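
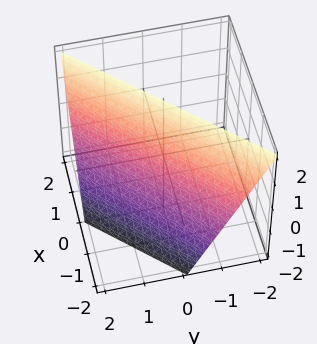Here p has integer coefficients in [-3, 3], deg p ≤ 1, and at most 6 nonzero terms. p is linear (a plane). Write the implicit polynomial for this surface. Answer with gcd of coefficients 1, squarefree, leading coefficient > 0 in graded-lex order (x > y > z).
1. deg p = 1. The surface is flat (a plane).
2. From the axis intercepts and sections: it crosses the x-axis at the gridline x = -1; it crosses the y-axis at the gridline y = 1; one z-axis crossing is at z = 2.
3. Solving for integer coefficients yields p as stated.

2*x - 2*y - z + 2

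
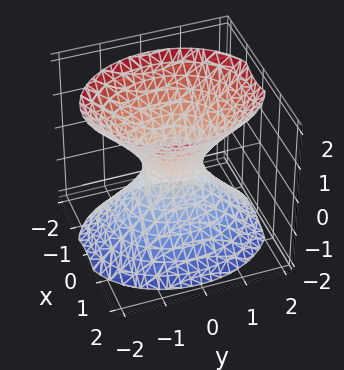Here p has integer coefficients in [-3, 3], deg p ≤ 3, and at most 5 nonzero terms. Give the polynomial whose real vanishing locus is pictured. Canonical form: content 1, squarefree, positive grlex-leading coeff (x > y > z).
(a) deg p = 2. An hourglass — one-sheet hyperboloid; a quadric.
(b) Symmetries: it's symmetric under y → −y, forcing even powers of y; it's symmetric under z → −z, forcing even powers of z; the x ↦ −x reflection is a symmetry, so x appears only in even powers.
(c) From the axis intercepts and sections: it misses every integer gridline on the z-axis.
(d) The integer polynomial consistent with all of this is the stated p.

3*x^2 + 2*y^2 - 2*z^2 - 1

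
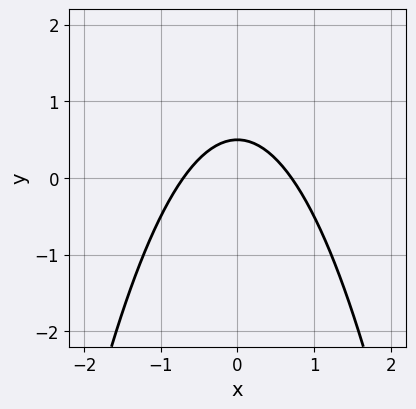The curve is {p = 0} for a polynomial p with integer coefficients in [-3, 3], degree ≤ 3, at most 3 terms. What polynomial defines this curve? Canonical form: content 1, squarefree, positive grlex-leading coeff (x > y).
2*x^2 + 2*y - 1

Degree: no degree-1 curve has this shape, so deg p = 2.
Symmetries: it's symmetric under x → −x, forcing even powers of x.
Together with the visible shape, these determine p as stated.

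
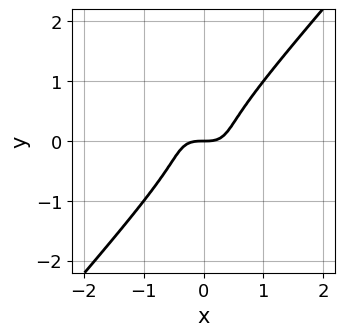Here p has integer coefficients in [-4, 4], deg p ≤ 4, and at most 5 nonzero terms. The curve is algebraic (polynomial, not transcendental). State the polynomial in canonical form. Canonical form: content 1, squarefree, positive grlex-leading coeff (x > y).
2*x^3 + 2*x^2*y - x*y^2 - 2*y^3 - y

First, the degree is 3 — no degree-2 curve has this shape.
Next, observable constraints: it crosses the y-axis at the gridline y = 0; it meets the x-axis at x = 0 (among the integer gridlines).
Finally, fitting integer coefficients to these (and the overall shape) gives p.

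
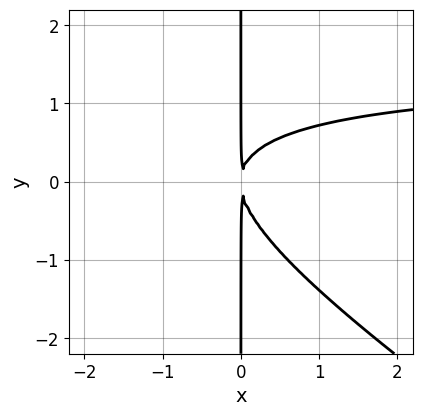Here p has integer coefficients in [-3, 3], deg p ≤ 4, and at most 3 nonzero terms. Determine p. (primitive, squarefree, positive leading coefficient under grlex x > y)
Degree: a generic line meets the curve in up to 3 points, so deg p = 3.
From the axis intercepts and sections: every point of the y-axis in the box is on the curve.
Solving for integer coefficients yields p as stated.

2*x^2*y + 3*x*y^2 - 3*x^2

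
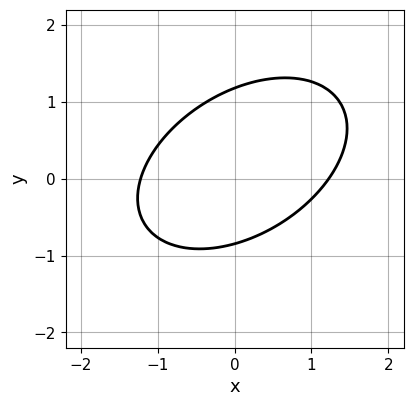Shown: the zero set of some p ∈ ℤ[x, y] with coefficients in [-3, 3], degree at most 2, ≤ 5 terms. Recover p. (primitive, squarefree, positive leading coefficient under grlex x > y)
2*x^2 - 2*x*y + 3*y^2 - y - 3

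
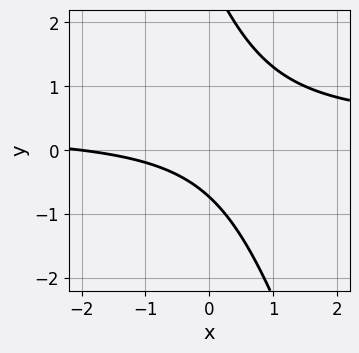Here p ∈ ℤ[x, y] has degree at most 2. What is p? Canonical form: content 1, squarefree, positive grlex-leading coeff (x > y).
(a) The degree is 2 — no degree-1 curve has this shape.
(b) Reading off the gridlines: it crosses the x-axis at the gridline x = -2.
(c) Assembling these constraints gives the stated polynomial.

3*x*y + y^2 - x - 2*y - 2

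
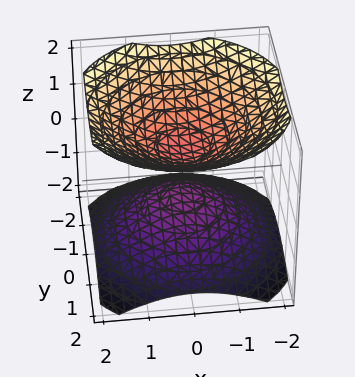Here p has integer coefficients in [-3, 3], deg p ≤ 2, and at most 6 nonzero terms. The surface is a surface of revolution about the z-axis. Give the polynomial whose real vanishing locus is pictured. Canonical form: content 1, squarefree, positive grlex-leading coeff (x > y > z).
First, the picture has 2 separate pieces. Treating them together as one polynomial.
Next, deg p = 2. The shape is more complex than any degree-1 surface.
Next, by symmetry, the surface is invariant under rotation about z: p = q(x² + y², z).
Then, reading off the gridlines: no y-intercept at any integer in the box; a circular section at z = 1 has radius exactly 1; no x-intercept at any integer in the box.
Finally, assembling these constraints gives the stated polynomial.

2*x^2 + 2*y^2 - 3*z^2 + 1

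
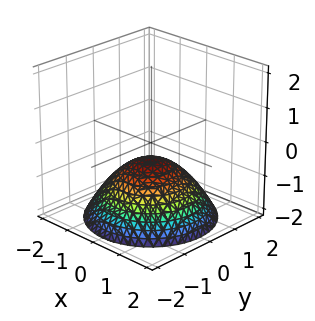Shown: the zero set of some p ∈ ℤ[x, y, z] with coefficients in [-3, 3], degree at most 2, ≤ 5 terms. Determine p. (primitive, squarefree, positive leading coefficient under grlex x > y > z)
x^2 + y^2 + 2*z + 1

deg p = 2. A generic line meets the surface in up to 2 points.
Symmetry: the z-axis is an axis of rotation, so x and y enter only as x² + y².
Reading off the gridlines: a circular section at z = -1 has radius exactly 1; it misses every integer gridline on the x-axis; no y-intercept at any integer in the box.
Fitting integer coefficients to these (and the overall shape) gives p.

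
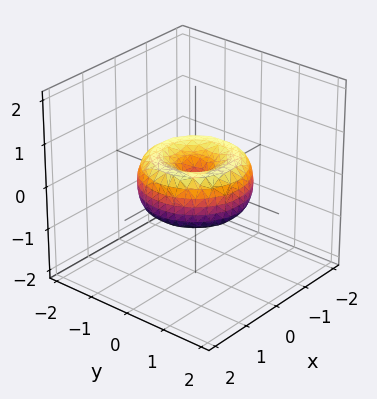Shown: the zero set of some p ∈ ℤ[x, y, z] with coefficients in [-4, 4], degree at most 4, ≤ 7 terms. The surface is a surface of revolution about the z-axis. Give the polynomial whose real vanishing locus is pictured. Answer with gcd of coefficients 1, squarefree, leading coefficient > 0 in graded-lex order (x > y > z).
The degree is 4 — the shape is more complex than any degree-3 surface.
Symmetries: every cross-section ⟂ z is a circle, so x, y appear only via x² + y².
From the visible intercepts: it meets the x-axis at x = 0 (among the integer gridlines); it crosses the y-axis at the gridline y = 0; a circular section at z = 0 has radius between 1 and 2.
The integer polynomial consistent with all of this is the stated p.

2*x^4 + 4*x^2*y^2 + 2*y^4 - 3*x^2 - 3*y^2 + 3*z^2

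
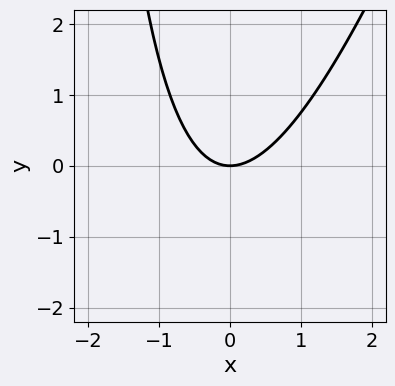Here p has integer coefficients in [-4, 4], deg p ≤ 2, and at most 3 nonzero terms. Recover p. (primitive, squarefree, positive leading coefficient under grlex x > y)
First, deg p = 2. No degree-1 curve has this shape.
Then, observable constraints: one y-axis crossing is at y = 0; it crosses the x-axis at the gridline x = 0.
Finally, matching integer coefficients to the picture gives p.

3*x^2 - x*y - 3*y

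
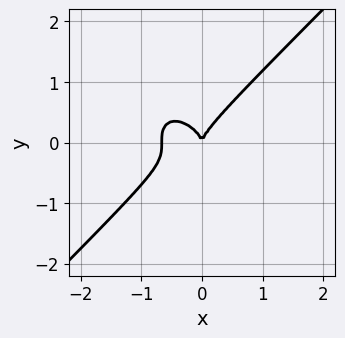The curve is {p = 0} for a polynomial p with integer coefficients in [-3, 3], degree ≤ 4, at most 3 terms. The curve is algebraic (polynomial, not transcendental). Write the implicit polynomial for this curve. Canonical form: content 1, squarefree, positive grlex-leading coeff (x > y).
1. Degree: no degree-2 curve has this shape, so deg p = 3.
2. Reading off the gridlines: one x-axis crossing is at x = 0; it meets the y-axis at y = 0 (among the integer gridlines).
3. The integer polynomial consistent with all of this is the stated p.

3*x^3 - 3*y^3 + 2*x^2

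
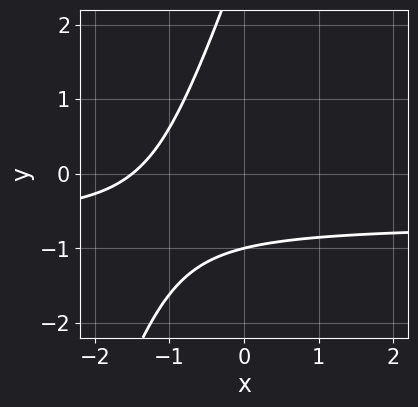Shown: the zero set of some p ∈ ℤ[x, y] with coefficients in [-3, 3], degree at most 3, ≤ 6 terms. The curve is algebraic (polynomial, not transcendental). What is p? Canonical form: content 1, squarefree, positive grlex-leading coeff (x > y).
(a) Degree: the shape is more complex than any degree-1 curve, so deg p = 2.
(b) From the axis intercepts and sections: it meets the y-axis at y = -1 (among the integer gridlines).
(c) These observations pin down the coefficients.

3*x*y - y^2 + 2*x + 2*y + 3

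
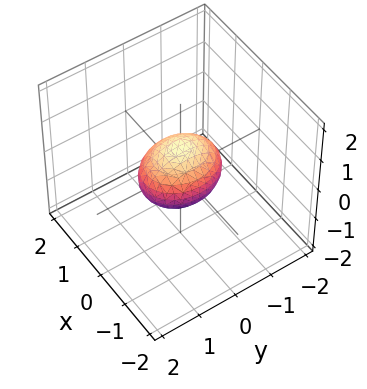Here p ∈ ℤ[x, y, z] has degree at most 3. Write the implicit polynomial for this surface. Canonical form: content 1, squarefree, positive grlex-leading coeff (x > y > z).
3*x^2 + 2*y^2 + 3*z^2 - 2

First, deg p = 2. Bounded and convex; a quadric.
Next, symmetries: mirror symmetry y ↦ −y ⇒ only even powers of y; mirror symmetry z ↦ −z ⇒ only even powers of z; mirror symmetry x ↦ −x ⇒ only even powers of x.
Then, reading off the gridlines: the y-axis gridline crossings are at y ∈ {-1, 1}.
Finally, assembling these constraints gives the stated polynomial.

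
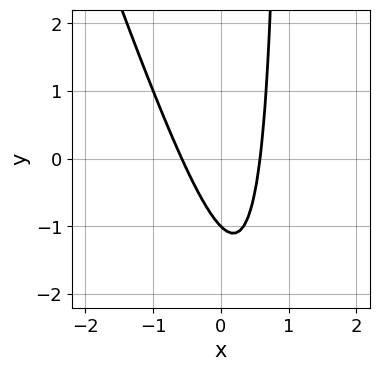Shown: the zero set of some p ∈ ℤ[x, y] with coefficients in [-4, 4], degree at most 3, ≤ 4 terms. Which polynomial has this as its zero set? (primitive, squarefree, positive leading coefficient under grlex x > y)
3*x^2 + x*y - y - 1

(a) deg p = 2.
(b) Observable constraints: it meets the y-axis at y = -1 (among the integer gridlines).
(c) The integer polynomial consistent with all of this is the stated p.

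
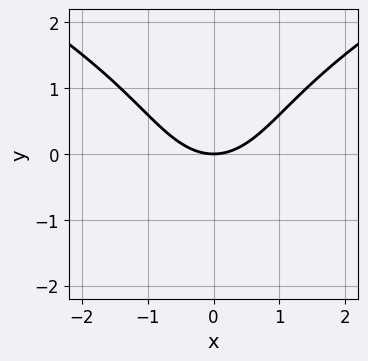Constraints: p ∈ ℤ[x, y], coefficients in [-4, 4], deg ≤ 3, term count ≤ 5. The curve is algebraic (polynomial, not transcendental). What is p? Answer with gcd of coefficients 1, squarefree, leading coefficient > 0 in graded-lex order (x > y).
y^3 - 2*x^2 + 3*y

deg p = 3. The shape is more complex than any degree-2 curve.
Symmetries: the x ↦ −x reflection is a symmetry, so x appears only in even powers.
Against the integer gridlines: it meets the x-axis at x = 0 (among the integer gridlines); it crosses the y-axis at the gridline y = 0.
The integer polynomial consistent with all of this is the stated p.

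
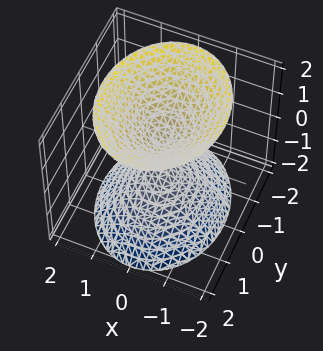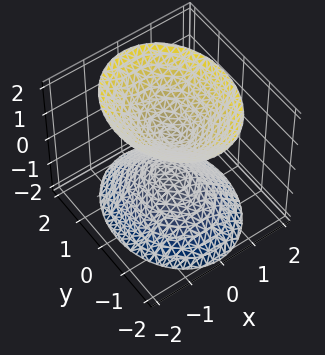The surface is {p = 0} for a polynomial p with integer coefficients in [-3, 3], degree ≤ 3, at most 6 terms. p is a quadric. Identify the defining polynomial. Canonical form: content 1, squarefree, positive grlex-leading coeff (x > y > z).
3*x^2 + 2*y^2 - 2*z^2 + 1

1. I count 2 distinct pieces.
2. deg p = 2.
3. Symmetries: mirror symmetry z ↦ −z ⇒ only even powers of z; the y ↦ −y reflection is a symmetry, so y appears only in even powers; the x ↦ −x reflection is a symmetry, so x appears only in even powers.
4. Reading off the gridlines: it misses every integer gridline on the y-axis; no x-intercept at any integer in the box.
5. These observations pin down the coefficients.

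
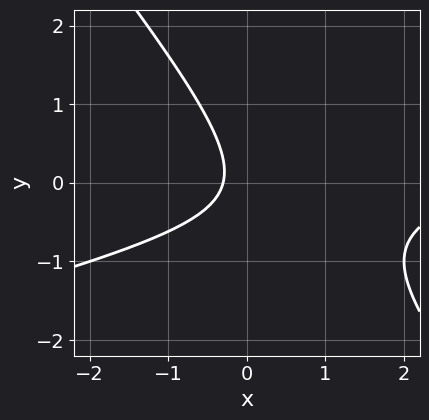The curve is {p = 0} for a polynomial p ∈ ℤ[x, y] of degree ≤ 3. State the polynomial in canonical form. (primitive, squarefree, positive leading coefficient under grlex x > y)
x^2 - 3*x*y - 3*y^2 - 3*x - 1

First, degree: a generic line meets the curve in up to 2 points, so deg p = 2.
Next, checking where it meets the axes: no y-intercept at any integer in the box.
Finally, the integer polynomial consistent with all of this is the stated p.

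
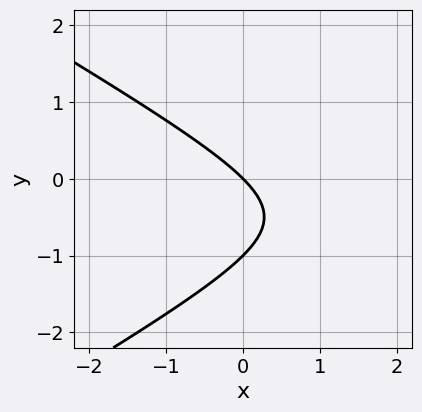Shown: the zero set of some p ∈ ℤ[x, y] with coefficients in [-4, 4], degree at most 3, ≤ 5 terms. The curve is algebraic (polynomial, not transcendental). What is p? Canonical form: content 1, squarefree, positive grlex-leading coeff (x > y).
First, deg p = 2. The shape is more complex than any degree-1 curve.
Next, reading off the gridlines: it meets the x-axis at x = 0 (among the integer gridlines); the y-axis gridline crossings are at y ∈ {-1, 0}.
Finally, putting this together gives p.

x^2 - 3*y^2 - 3*x - 3*y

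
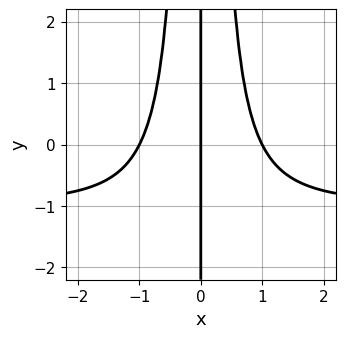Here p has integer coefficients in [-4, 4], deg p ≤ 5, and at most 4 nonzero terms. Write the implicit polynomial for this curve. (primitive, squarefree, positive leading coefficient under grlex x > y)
x^3*y + x^3 - x

Degree: the shape is more complex than any degree-3 curve, so deg p = 4.
From the axis intercepts and sections: every point of the y-axis in the box is on the curve; among the integer gridlines, it crosses the x-axis at x ∈ {-1, 0, 1}.
Fitting integer coefficients to these (and the overall shape) gives p.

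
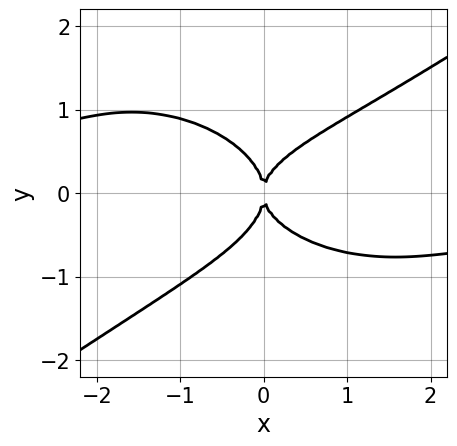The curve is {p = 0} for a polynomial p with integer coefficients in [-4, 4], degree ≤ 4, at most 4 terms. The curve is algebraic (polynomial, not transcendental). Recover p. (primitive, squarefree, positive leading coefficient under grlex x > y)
deg p = 4. No degree-3 curve has this shape.
Checking where it meets the axes: it crosses the y-axis at the gridline y = 0; one x-axis crossing is at x = 0.
Together with the visible shape, these determine p as stated.

x^3*y - 3*y^4 - x*y^2 + 2*x^2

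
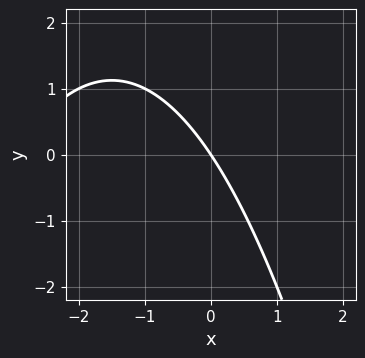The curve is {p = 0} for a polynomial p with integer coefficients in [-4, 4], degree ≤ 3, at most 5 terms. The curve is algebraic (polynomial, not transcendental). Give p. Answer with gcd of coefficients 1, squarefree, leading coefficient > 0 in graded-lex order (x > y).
(a) deg p = 2. No degree-1 curve has this shape.
(b) Against the integer gridlines: one y-axis crossing is at y = 0; it crosses the x-axis at the gridline x = 0.
(c) The integer polynomial consistent with all of this is the stated p.

x^2 + 3*x + 2*y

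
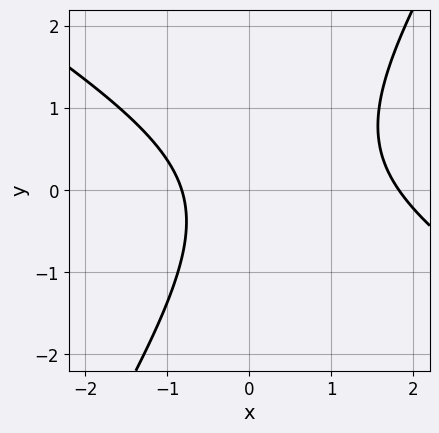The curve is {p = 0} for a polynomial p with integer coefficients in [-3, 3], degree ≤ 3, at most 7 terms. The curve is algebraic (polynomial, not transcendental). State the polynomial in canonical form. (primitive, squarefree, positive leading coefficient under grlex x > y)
2*x^2 + 2*x*y - 2*y^2 - 2*x - 3

1. Degree: no degree-1 curve has this shape, so deg p = 2.
2. Against the integer gridlines: it misses every integer gridline on the y-axis.
3. These observations pin down the coefficients.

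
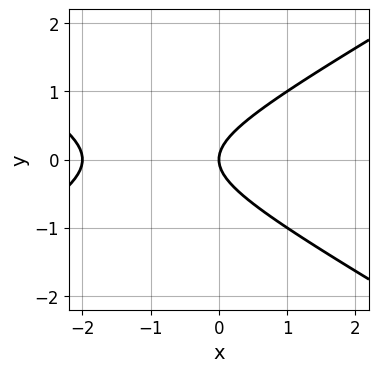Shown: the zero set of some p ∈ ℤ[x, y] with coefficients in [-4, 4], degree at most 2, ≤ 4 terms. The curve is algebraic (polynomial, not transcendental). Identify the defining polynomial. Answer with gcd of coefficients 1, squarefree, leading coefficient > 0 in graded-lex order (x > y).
1. The degree is 2 — no degree-1 curve has this shape.
2. Symmetries: the y ↦ −y reflection is a symmetry, so y appears only in even powers.
3. From the axis intercepts and sections: it meets the y-axis at y = 0 (among the integer gridlines); the x-axis gridline crossings are at x ∈ {-2, 0}.
4. Matching integer coefficients to the picture gives p.

x^2 - 3*y^2 + 2*x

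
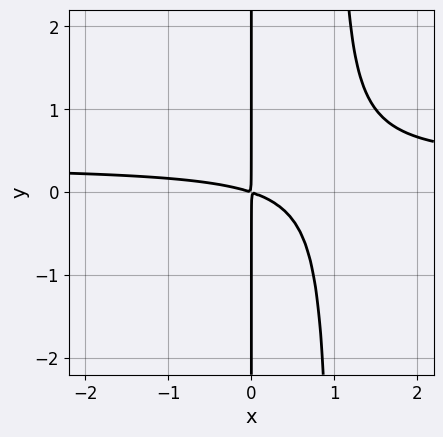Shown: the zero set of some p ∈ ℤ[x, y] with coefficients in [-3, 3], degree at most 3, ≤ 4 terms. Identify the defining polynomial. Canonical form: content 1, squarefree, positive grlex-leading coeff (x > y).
3*x^2*y - x^2 - 3*x*y

Degree: a generic line meets the curve in up to 3 points, so deg p = 3.
Reading off the gridlines: every point of the y-axis in the box is on the curve.
Together with the visible shape, these determine p as stated.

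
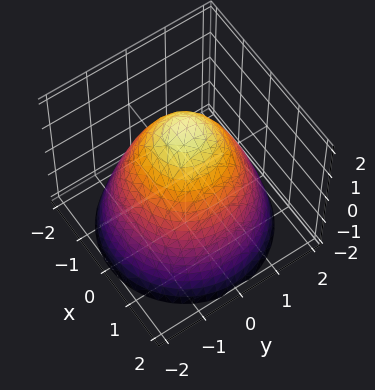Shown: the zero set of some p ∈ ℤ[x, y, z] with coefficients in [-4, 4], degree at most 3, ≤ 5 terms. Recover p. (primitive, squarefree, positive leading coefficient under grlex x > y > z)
x^2 + y^2 + z - 2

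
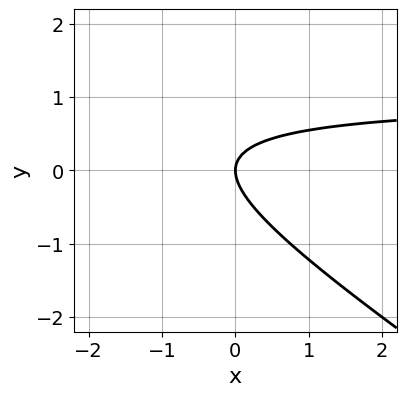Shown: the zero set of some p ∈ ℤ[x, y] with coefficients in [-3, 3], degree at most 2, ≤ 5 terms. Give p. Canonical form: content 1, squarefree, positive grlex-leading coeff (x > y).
(a) Degree: the shape is more complex than any degree-1 curve, so deg p = 2.
(b) Observable constraints: one y-axis crossing is at y = 0; it crosses the x-axis at the gridline x = 0.
(c) Fitting integer coefficients to these (and the overall shape) gives p.

2*x*y + 3*y^2 - 2*x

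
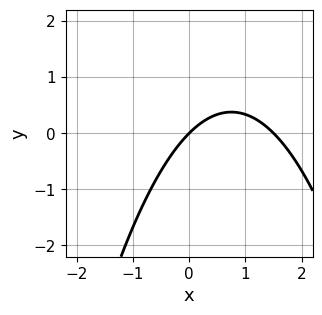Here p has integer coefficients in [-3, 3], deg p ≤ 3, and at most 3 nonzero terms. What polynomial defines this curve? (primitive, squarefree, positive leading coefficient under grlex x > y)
First, the degree is 2 — a generic line meets the curve in up to 2 points.
Then, from the visible intercepts: it meets the y-axis at y = 0 (among the integer gridlines); it meets the x-axis at x = 0 (among the integer gridlines).
Finally, assembling these constraints gives the stated polynomial.

2*x^2 - 3*x + 3*y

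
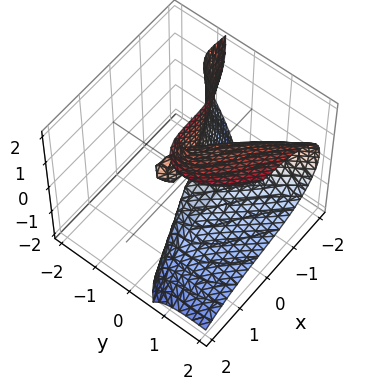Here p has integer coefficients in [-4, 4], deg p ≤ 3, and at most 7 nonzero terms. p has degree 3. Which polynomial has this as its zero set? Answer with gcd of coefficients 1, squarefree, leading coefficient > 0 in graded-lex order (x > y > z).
1. Degree: a generic line meets the surface in up to 3 points, so deg p = 3.
2. From the visible intercepts: one y-axis crossing is at y = 0; every point of the z-axis in the box is on the surface.
3. Putting this together gives p.

x^3 - 3*y*z^2 + 2*x*y + 3*y^2 + 3*y*z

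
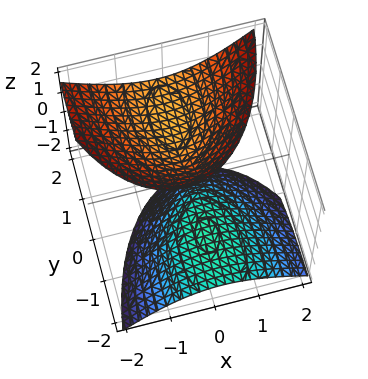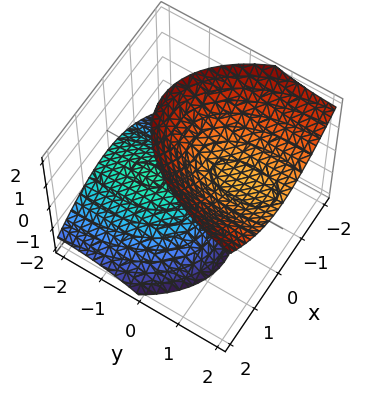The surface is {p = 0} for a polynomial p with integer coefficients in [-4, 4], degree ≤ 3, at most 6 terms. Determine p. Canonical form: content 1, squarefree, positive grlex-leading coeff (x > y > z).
3*x^2 + x*z + y^2 - 3*y*z - 2*z^2 + 2

(a) The picture has 2 separate pieces.
(b) The degree is 2 — the shape is more complex than any degree-1 surface.
(c) Reading off the gridlines: the surface avoids every integer y-axis point in the box; the surface avoids every integer x-axis point in the box.
(d) Putting this together gives p.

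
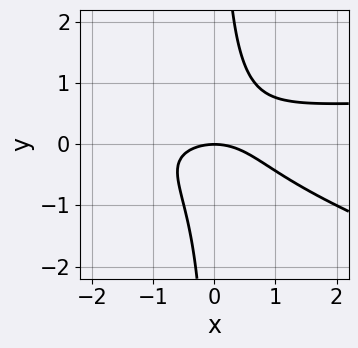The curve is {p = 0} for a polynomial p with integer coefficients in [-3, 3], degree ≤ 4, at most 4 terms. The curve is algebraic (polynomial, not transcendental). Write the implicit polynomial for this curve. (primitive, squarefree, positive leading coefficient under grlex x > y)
x^2*y + 3*x*y^2 - x^2 - 2*y

First, degree: the shape is more complex than any degree-2 curve, so deg p = 3.
Next, against the integer gridlines: one x-axis crossing is at x = 0; it meets the y-axis at y = 0 (among the integer gridlines).
Finally, putting this together gives p.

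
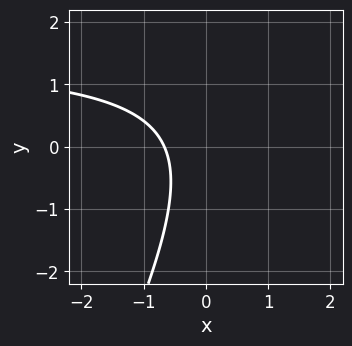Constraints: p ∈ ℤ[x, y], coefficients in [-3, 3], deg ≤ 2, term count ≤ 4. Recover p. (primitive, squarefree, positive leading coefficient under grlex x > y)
2*x*y - y^2 - 3*x - 2

1. The degree is 2 — no degree-1 curve has this shape.
2. Observable constraints: no y-intercept at any integer in the box.
3. The integer polynomial consistent with all of this is the stated p.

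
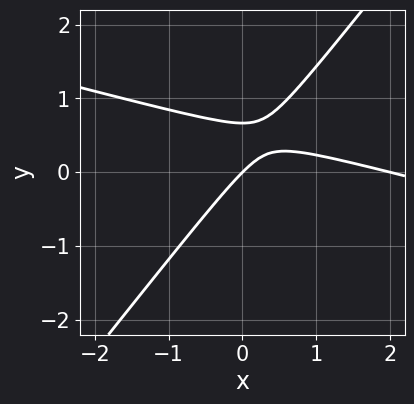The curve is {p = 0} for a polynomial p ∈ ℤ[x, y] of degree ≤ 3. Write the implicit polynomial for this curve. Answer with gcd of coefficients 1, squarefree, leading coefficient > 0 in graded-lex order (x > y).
x^2 + 3*x*y - 3*y^2 - 2*x + 2*y

1. deg p = 2. A generic line meets the curve in up to 2 points.
2. Reading off the gridlines: it crosses the y-axis at the gridline y = 0; among the integer gridlines, it crosses the x-axis at x ∈ {0, 2}.
3. Assembling these constraints gives the stated polynomial.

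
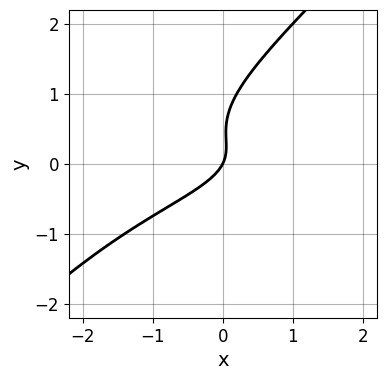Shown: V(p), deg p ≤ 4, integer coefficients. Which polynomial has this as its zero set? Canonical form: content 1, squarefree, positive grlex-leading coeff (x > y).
First, deg p = 3. No degree-2 curve has this shape.
Then, against the integer gridlines: it meets the y-axis at y = 0 (among the integer gridlines); it crosses the x-axis at the gridline x = 0.
Finally, assembling these constraints gives the stated polynomial.

3*x*y^2 - 3*y^3 + 3*y^2 + 2*x - y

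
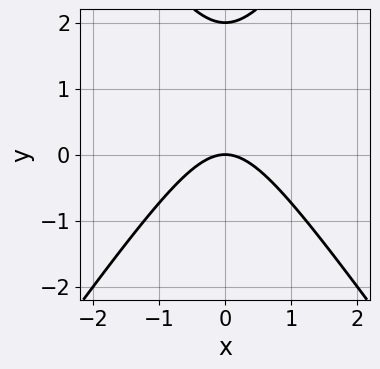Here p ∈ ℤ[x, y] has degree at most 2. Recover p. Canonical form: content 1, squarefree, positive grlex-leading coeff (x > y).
2*x^2 - y^2 + 2*y

Degree: the shape is more complex than any degree-1 curve, so deg p = 2.
Symmetries: it's symmetric under x → −x, forcing even powers of x.
Observable constraints: it crosses the x-axis at the gridline x = 0; the y-axis gridline crossings are at y ∈ {0, 2}.
Together with the visible shape, these determine p as stated.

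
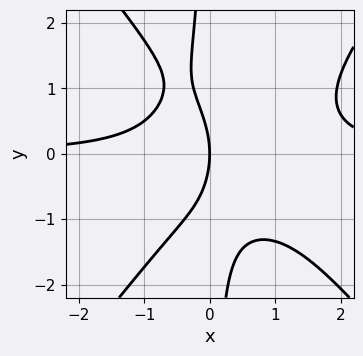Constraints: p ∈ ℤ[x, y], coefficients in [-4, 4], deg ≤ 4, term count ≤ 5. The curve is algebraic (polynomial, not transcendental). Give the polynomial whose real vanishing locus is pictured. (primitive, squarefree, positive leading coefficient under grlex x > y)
1. The degree is 4 — no degree-3 curve has this shape.
2. From the axis intercepts and sections: it meets the x-axis at x = 0 (among the integer gridlines); it crosses the y-axis at the gridline y = 0.
3. Together with the visible shape, these determine p as stated.

3*x^3*y - 2*x*y^3 - 3*x^2*y - y^2 - 3*x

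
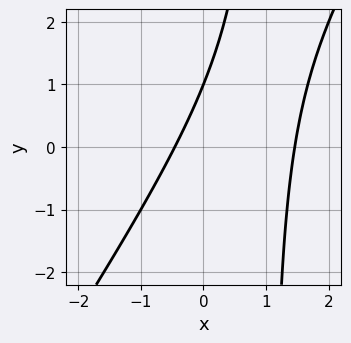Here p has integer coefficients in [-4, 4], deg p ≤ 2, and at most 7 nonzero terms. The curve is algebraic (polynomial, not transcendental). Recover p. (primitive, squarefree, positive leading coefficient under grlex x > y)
First, degree: the shape is more complex than any degree-1 curve, so deg p = 2.
Next, checking where it meets the axes: it crosses the y-axis at the gridline y = 1.
Finally, matching integer coefficients to the picture gives p.

3*x^2 - 2*x*y - 3*x + 2*y - 2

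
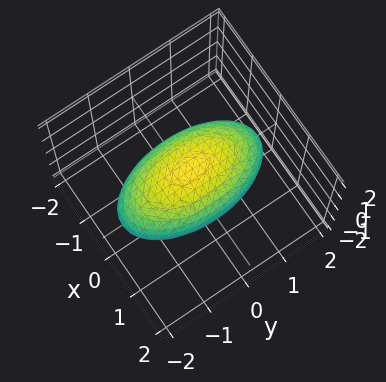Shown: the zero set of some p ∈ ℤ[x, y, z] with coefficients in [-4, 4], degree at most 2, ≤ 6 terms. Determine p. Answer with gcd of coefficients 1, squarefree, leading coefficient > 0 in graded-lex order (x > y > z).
3*x^2 + y^2 + 3*z^2 - 3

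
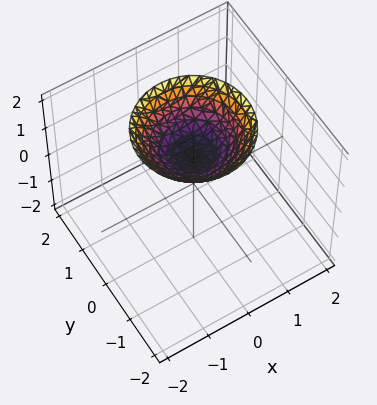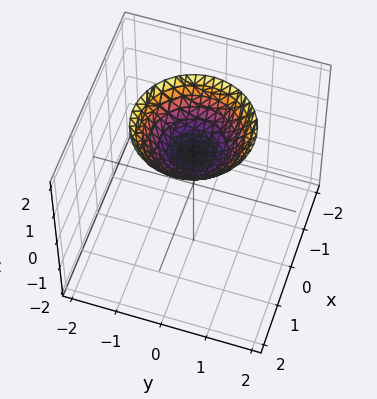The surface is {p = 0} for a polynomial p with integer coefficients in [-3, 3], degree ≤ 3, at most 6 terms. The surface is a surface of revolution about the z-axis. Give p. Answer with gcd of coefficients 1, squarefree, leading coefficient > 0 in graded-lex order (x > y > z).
2*x^2 + 2*y^2 - 3*z + 3

1. Degree: no degree-1 surface has this shape, so deg p = 2.
2. Symmetry: the surface is invariant under rotation about z: p = q(x² + y², z).
3. From the axis intercepts and sections: no x-intercept at any integer in the box; a circular section at z = 2 has radius between 1 and 2; one z-axis crossing is at z = 1; the surface avoids every integer y-axis point in the box.
4. These observations pin down the coefficients.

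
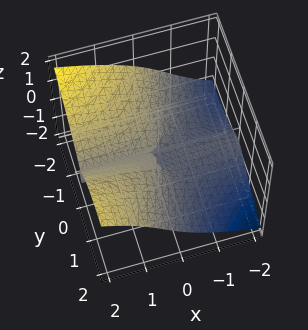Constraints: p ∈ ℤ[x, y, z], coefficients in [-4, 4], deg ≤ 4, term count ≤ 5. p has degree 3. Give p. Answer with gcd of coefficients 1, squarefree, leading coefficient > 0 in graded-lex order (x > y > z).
First, deg p = 3.
Then, from the axis intercepts and sections: the visible x-axis segment lies entirely on the surface; it meets the y-axis at y = 0 (among the integer gridlines); it meets the z-axis at z = 0 (among the integer gridlines).
Finally, together with the visible shape, these determine p as stated.

3*x*y^2 - y^3 - 3*y^2*z - 3*z^3 - 2*z^2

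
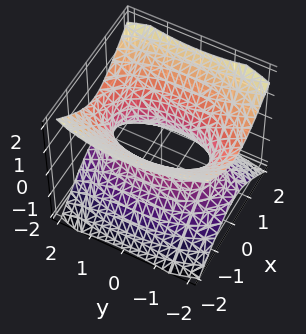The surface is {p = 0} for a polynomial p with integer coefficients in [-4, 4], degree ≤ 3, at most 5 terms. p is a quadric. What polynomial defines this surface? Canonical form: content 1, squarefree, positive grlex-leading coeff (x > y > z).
Degree: one connected sheet with a waist; a quadric, so deg p = 2.
Symmetries: it's symmetric under y → −y, forcing even powers of y; the x ↦ −x reflection is a symmetry, so x appears only in even powers; it's symmetric under z → −z, forcing even powers of z.
From the visible intercepts: no z-intercept at any integer in the box.
Together with the visible shape, these determine p as stated.

3*x^2 + y^2 - 3*z^2 - 2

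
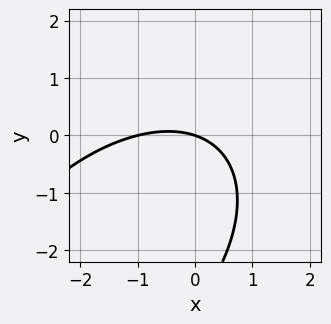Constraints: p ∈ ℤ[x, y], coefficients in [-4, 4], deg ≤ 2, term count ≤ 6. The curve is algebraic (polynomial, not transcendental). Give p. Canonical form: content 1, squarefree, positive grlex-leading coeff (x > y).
x^2 - x*y + y^2 + x + 3*y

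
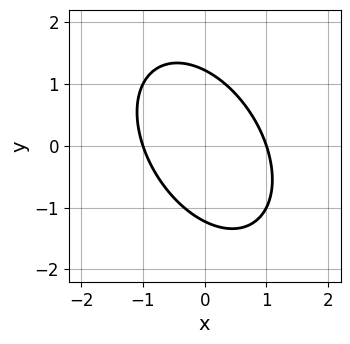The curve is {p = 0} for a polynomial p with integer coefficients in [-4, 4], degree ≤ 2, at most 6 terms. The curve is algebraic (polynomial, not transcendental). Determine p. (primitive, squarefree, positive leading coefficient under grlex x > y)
3*x^2 + 2*x*y + 2*y^2 - 3

First, deg p = 2.
Then, from the axis intercepts and sections: among the integer gridlines, it crosses the x-axis at x ∈ {-1, 1}.
Finally, assembling these constraints gives the stated polynomial.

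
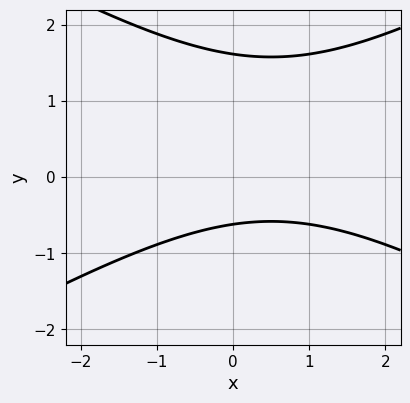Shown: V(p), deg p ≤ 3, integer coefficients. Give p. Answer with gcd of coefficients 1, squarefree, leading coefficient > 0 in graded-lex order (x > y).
x^2 - 3*y^2 - x + 3*y + 3

1. deg p = 2. The shape is more complex than any degree-1 curve.
2. Checking where it meets the axes: it misses every integer gridline on the x-axis.
3. These observations pin down the coefficients.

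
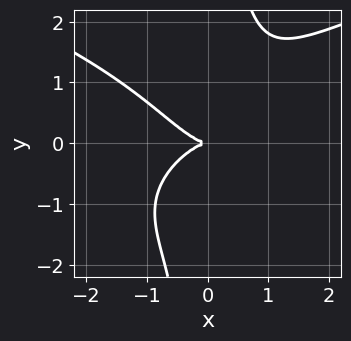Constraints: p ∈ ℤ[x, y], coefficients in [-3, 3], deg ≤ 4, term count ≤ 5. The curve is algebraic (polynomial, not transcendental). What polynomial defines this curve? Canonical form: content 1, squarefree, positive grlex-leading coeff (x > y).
2*x*y^3 - 2*x^3 - 3*y^2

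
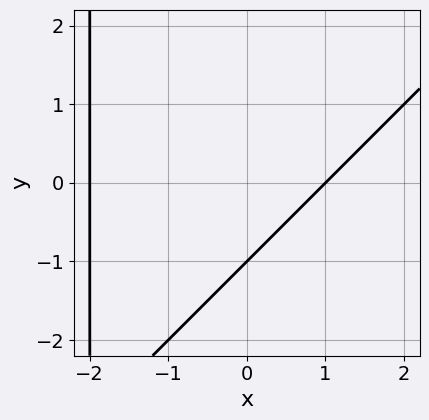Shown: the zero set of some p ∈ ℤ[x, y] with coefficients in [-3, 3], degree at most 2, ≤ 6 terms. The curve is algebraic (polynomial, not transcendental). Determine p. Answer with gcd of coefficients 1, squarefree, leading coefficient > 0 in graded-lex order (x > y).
First, the degree is 2 — no degree-1 curve has this shape.
Then, against the integer gridlines: one y-axis crossing is at y = -1; the x-axis gridline crossings are at x ∈ {-2, 1}.
Finally, solving for integer coefficients yields p as stated.

x^2 - x*y + x - 2*y - 2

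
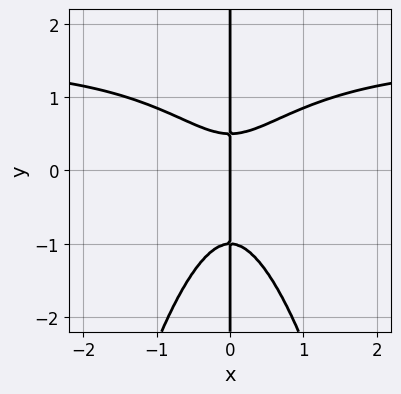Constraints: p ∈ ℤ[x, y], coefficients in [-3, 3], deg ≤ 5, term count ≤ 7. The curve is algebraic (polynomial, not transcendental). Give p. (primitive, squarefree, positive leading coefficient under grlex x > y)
2*x^3*y - 3*x^3 + 2*x*y^2 + x*y - x

1. deg p = 4. No degree-3 curve has this shape.
2. From the visible intercepts: the visible y-axis segment lies entirely on the curve; one x-axis crossing is at x = 0.
3. Fitting integer coefficients to these (and the overall shape) gives p.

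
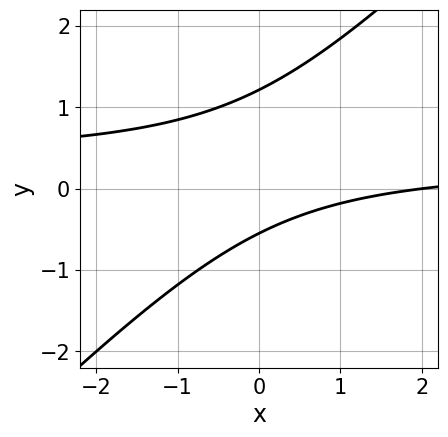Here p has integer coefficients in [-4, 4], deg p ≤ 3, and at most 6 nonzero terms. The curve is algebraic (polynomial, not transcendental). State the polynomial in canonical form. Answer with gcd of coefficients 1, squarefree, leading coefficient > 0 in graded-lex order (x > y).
Degree: a generic line meets the curve in up to 2 points, so deg p = 2.
Against the integer gridlines: one x-axis crossing is at x = 2.
Fitting integer coefficients to these (and the overall shape) gives p.

3*x*y - 3*y^2 - x + 2*y + 2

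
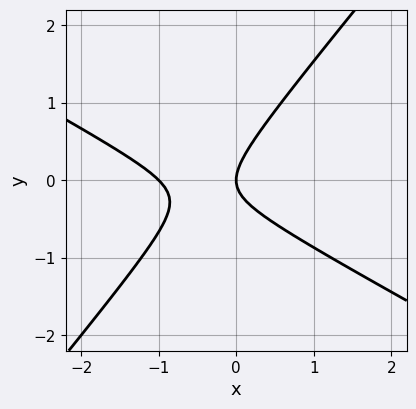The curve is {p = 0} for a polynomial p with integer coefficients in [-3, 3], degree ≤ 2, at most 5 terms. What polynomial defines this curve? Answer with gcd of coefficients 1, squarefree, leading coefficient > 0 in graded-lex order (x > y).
First, the degree is 2 — a generic line meets the curve in up to 2 points.
Then, observable constraints: one y-axis crossing is at y = 0; among the integer gridlines, it crosses the x-axis at x ∈ {-1, 0}.
Finally, putting this together gives p.

2*x^2 + 2*x*y - 3*y^2 + 2*x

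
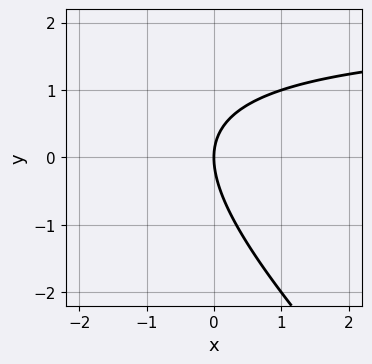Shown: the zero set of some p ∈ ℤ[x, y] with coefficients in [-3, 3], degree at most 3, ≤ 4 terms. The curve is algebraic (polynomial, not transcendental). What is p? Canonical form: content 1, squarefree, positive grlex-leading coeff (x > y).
(a) The degree is 2 — no degree-1 curve has this shape.
(b) Against the integer gridlines: it meets the y-axis at y = 0 (among the integer gridlines); it crosses the x-axis at the gridline x = 0.
(c) The integer polynomial consistent with all of this is the stated p.

x*y + y^2 - 2*x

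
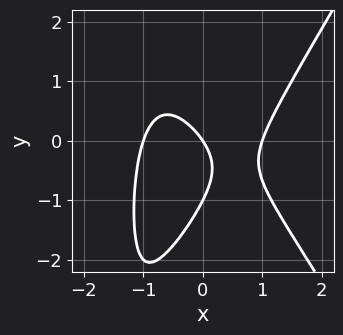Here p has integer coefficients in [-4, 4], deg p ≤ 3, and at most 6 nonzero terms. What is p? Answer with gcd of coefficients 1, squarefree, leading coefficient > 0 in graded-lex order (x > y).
(a) The degree is 3 — the shape is more complex than any degree-2 curve.
(b) Reading off the gridlines: among the integer gridlines, it crosses the x-axis at x ∈ {-1, 0, 1}; among the integer gridlines, it crosses the y-axis at y ∈ {-1, 0}.
(c) Together with the visible shape, these determine p as stated.

3*x^3 - x*y^2 - 2*y^2 - 3*x - 2*y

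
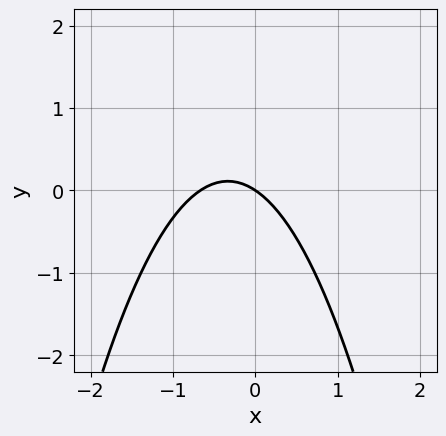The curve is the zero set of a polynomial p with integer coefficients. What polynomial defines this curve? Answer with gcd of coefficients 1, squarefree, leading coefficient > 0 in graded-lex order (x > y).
3*x^2 + 2*x + 3*y

(a) Degree: the shape is more complex than any degree-1 curve, so deg p = 2.
(b) From the axis intercepts and sections: it meets the y-axis at y = 0 (among the integer gridlines); one x-axis crossing is at x = 0.
(c) Solving for integer coefficients yields p as stated.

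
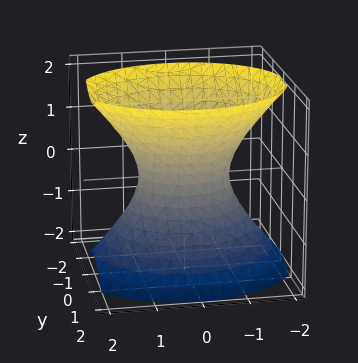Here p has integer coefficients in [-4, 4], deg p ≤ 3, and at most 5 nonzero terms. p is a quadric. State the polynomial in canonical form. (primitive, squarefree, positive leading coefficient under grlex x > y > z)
2*x^2 + 3*y^2 - 2*z^2 - 2

1. Degree: one connected sheet with a waist; a quadric, so deg p = 2.
2. Symmetries: mirror symmetry z ↦ −z ⇒ only even powers of z; mirror symmetry x ↦ −x ⇒ only even powers of x; it's symmetric under y → −y, forcing even powers of y.
3. Checking where it meets the axes: the surface avoids every integer z-axis point in the box; the x-axis gridline crossings are at x ∈ {-1, 1}.
4. Putting this together gives p.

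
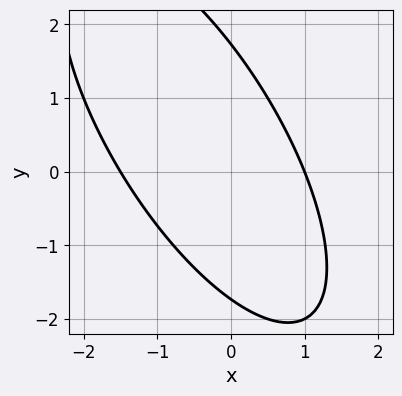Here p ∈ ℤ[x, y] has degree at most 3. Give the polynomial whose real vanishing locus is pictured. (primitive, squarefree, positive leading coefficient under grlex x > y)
(a) deg p = 2. No degree-1 curve has this shape.
(b) From the axis intercepts and sections: it crosses the x-axis at the gridline x = 1.
(c) Assembling these constraints gives the stated polynomial.

2*x^2 + 2*x*y + y^2 + x - 3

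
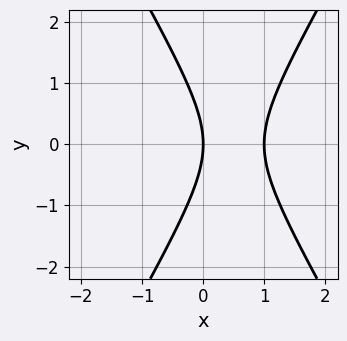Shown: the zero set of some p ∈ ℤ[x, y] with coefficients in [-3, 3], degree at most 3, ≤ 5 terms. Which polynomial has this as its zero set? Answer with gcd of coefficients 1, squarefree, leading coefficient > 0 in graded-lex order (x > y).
3*x^2 - y^2 - 3*x

(a) The degree is 2 — a generic line meets the curve in up to 2 points.
(b) Symmetries: mirror symmetry y ↦ −y ⇒ only even powers of y.
(c) Against the integer gridlines: the x-axis gridline crossings are at x ∈ {0, 1}; one y-axis crossing is at y = 0.
(d) Assembling these constraints gives the stated polynomial.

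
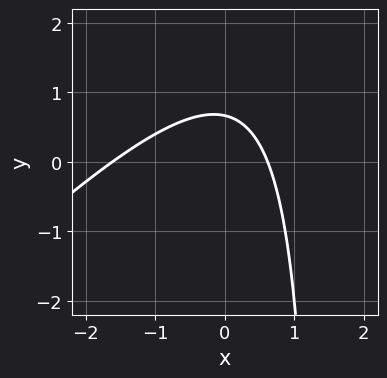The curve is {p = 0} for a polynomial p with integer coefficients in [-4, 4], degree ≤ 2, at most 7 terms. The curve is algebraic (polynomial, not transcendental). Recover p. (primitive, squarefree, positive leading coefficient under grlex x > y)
2*x^2 - 2*x*y + 2*x + 3*y - 2

Degree: no degree-1 curve has this shape, so deg p = 2.
Putting this together gives p.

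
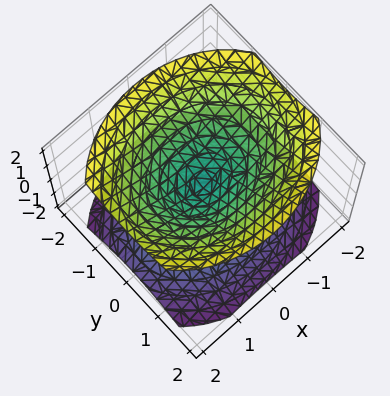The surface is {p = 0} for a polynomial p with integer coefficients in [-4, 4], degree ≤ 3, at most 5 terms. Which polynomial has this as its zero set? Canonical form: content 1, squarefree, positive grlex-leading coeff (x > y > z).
2*x^2 + 3*y^2 - 3*z^2

1. There are 2 components. They look like related sheets of one shape, so recover p as a whole.
2. deg p = 2. Two nappes meeting at a single point; a quadric.
3. Symmetries: the x ↦ −x reflection is a symmetry, so x appears only in even powers; it's symmetric under z → −z, forcing even powers of z; mirror symmetry y ↦ −y ⇒ only even powers of y.
4. Checking where it meets the axes: it meets the y-axis at y = 0 (among the integer gridlines); it meets the x-axis at x = 0 (among the integer gridlines).
5. Solving for integer coefficients yields p as stated.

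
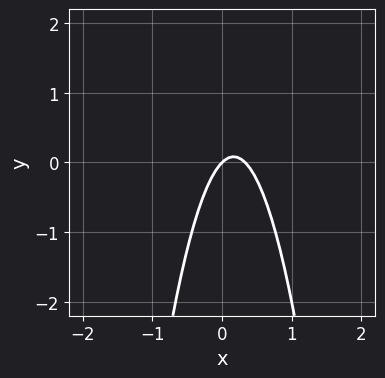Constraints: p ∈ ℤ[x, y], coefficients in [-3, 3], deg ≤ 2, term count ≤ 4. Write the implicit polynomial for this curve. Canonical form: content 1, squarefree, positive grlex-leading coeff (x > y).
3*x^2 - x + y

(a) deg p = 2. The shape is more complex than any degree-1 curve.
(b) Checking where it meets the axes: it meets the y-axis at y = 0 (among the integer gridlines); it meets the x-axis at x = 0 (among the integer gridlines).
(c) Putting this together gives p.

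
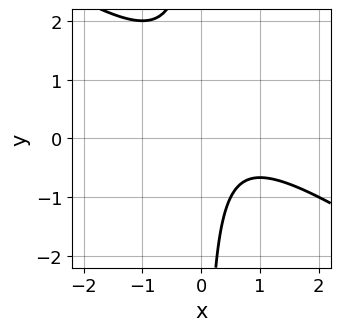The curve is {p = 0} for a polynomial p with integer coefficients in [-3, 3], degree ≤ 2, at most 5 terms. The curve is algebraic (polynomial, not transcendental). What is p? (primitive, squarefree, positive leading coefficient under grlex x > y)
2*x^2 + 3*x*y - 2*x + 2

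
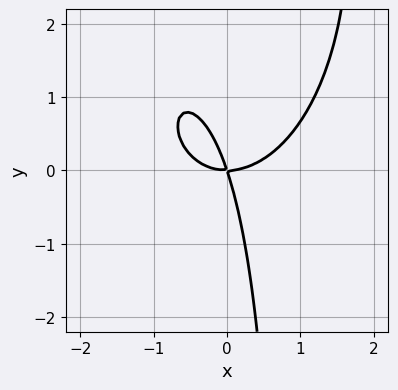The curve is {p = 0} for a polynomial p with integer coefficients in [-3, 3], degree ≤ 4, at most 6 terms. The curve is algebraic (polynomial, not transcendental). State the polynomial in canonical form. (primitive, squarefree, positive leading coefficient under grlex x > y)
2*x^3 + x*y^2 - 3*x*y - y^2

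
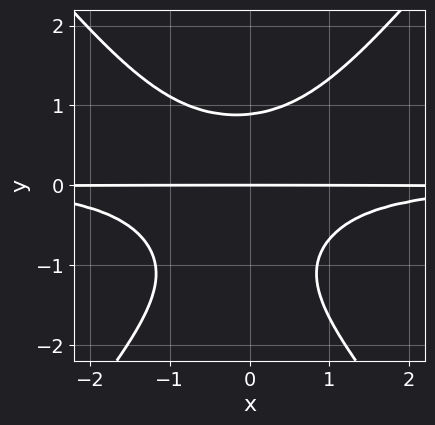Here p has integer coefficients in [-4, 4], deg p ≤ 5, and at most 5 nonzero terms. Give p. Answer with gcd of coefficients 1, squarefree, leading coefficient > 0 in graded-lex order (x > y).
(a) The degree is 4 — no degree-3 curve has this shape.
(b) From the visible intercepts: the visible x-axis segment lies entirely on the curve; one y-axis crossing is at y = 0.
(c) Putting this together gives p.

3*x^2*y^2 - 2*y^4 + x*y^2 - 2*y^3 + 3*y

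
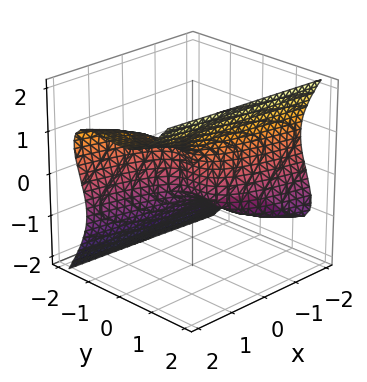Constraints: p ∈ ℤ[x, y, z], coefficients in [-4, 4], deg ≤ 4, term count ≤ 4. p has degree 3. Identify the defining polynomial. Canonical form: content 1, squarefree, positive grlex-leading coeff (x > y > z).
The degree is 3 — the shape is more complex than any degree-2 surface.
Observable constraints: it meets the x-axis at x = 0 (among the integer gridlines); it crosses the z-axis at the gridline z = 0; one y-axis crossing is at y = 0.
Fitting integer coefficients to these (and the overall shape) gives p.

y^3 + y^2*z - z^3 + x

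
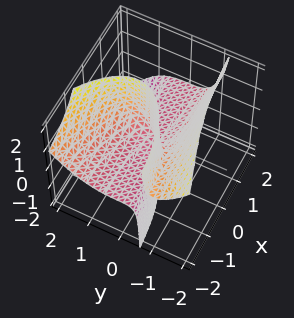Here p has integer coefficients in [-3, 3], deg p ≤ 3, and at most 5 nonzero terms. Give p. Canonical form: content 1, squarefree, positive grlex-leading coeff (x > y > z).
x*y*z + y^3 + x*z - y*z

Degree: the shape is more complex than any degree-2 surface, so deg p = 3.
Checking where it meets the axes: the visible z-axis segment lies entirely on the surface; every point of the x-axis in the box is on the surface.
Matching integer coefficients to the picture gives p.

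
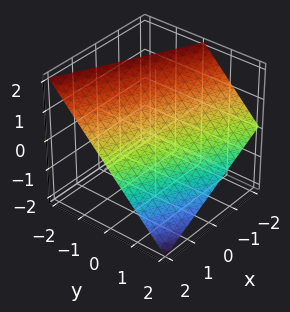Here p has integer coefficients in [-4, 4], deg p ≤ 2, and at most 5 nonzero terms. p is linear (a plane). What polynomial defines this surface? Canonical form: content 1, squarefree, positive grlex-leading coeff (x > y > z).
(a) deg p = 1. The surface is flat (a plane).
(b) Checking where it meets the axes: it meets the y-axis at y = 1 (among the integer gridlines); it crosses the x-axis at the gridline x = 2; it meets the z-axis at z = 1 (among the integer gridlines).
(c) Assembling these constraints gives the stated polynomial.

x + 2*y + 2*z - 2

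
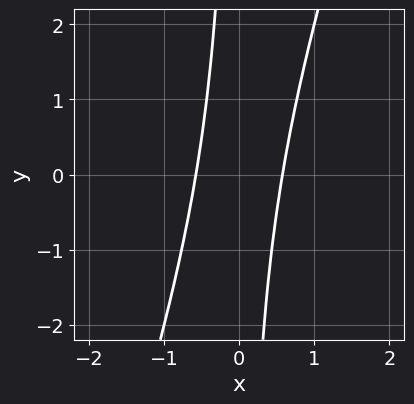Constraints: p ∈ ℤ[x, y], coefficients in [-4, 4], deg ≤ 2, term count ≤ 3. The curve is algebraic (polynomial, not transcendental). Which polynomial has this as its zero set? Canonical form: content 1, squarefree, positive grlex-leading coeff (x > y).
3*x^2 - x*y - 1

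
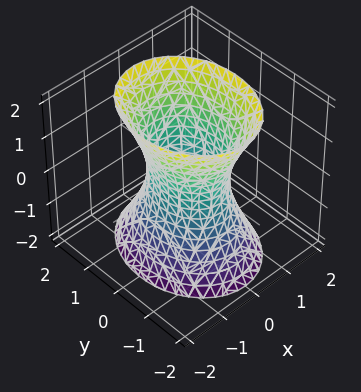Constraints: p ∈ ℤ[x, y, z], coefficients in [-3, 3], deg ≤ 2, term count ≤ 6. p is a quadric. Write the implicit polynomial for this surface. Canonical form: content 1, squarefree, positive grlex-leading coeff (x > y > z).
(a) Degree: one connected sheet with a waist; a quadric, so deg p = 2.
(b) Symmetries: the x ↦ −x reflection is a symmetry, so x appears only in even powers; the z ↦ −z reflection is a symmetry, so z appears only in even powers; the y ↦ −y reflection is a symmetry, so y appears only in even powers.
(c) From the visible intercepts: among the integer gridlines, it crosses the y-axis at y ∈ {-1, 1}; the surface avoids every integer z-axis point in the box.
(d) Solving for integer coefficients yields p as stated.

3*x^2 + 2*y^2 - z^2 - 2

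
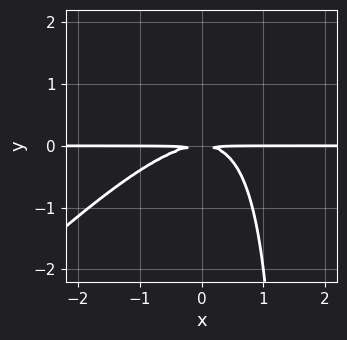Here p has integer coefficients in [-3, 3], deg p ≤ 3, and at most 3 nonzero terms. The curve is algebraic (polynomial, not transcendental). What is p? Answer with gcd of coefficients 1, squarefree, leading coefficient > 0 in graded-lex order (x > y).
2*x^2*y - 2*x*y^2 + 3*y^2

First, degree: the shape is more complex than any degree-2 curve, so deg p = 3.
Next, against the integer gridlines: every point of the x-axis in the box is on the curve.
Finally, solving for integer coefficients yields p as stated.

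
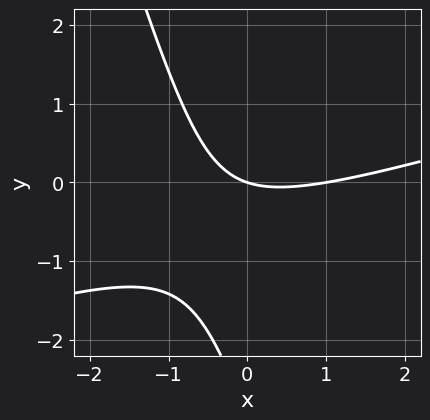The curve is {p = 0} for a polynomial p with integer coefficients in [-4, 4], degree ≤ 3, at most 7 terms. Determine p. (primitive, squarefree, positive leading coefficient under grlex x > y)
x^2 - 3*x*y - y^2 - x - 3*y

First, degree: no degree-1 curve has this shape, so deg p = 2.
Next, checking where it meets the axes: it crosses the y-axis at the gridline y = 0; among the integer gridlines, it crosses the x-axis at x ∈ {0, 1}.
Finally, these observations pin down the coefficients.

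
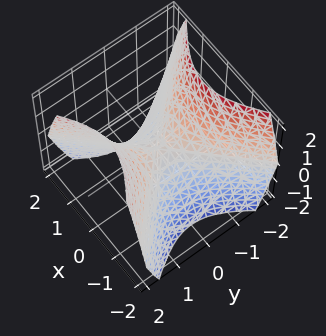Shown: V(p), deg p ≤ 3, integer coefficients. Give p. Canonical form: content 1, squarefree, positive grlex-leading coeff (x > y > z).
First, deg p = 2. A saddle surface; a quadric.
Then, symmetries: it's symmetric under x → −x, forcing even powers of x; it's symmetric under y → −y, forcing even powers of y.
Then, from the axis intercepts and sections: one x-axis crossing is at x = 0; it meets the z-axis at z = 0 (among the integer gridlines); one y-axis crossing is at y = 0.
Finally, the integer polynomial consistent with all of this is the stated p.

x^2 - y^2 + z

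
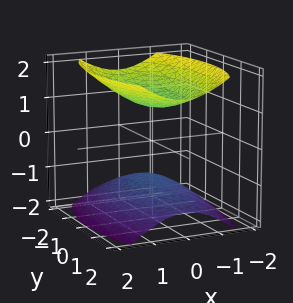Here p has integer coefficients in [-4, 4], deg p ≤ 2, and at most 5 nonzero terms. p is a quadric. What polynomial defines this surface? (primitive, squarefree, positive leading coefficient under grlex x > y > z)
1. There are 2 components. Treating them together as one polynomial.
2. Degree: two sheets facing apart; a quadric, so deg p = 2.
3. Symmetries: it's symmetric under y → −y, forcing even powers of y; it's symmetric under z → −z, forcing even powers of z; the x ↦ −x reflection is a symmetry, so x appears only in even powers.
4. From the visible intercepts: the surface avoids every integer y-axis point in the box; the surface avoids every integer x-axis point in the box; the z-axis gridline crossings are at z ∈ {-1, 1}.
5. The integer polynomial consistent with all of this is the stated p.

3*x^2 + y^2 - 3*z^2 + 3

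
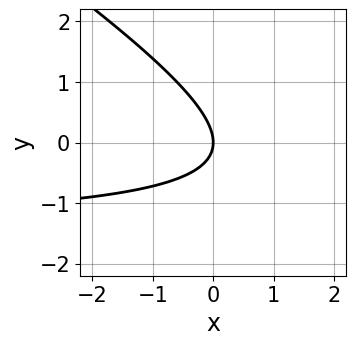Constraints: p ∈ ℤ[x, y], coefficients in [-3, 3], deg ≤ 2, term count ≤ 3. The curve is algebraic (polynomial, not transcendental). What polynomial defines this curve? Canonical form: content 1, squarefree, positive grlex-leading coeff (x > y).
2*x*y + 3*y^2 + 3*x

(a) deg p = 2.
(b) From the visible intercepts: it meets the x-axis at x = 0 (among the integer gridlines); one y-axis crossing is at y = 0.
(c) Fitting integer coefficients to these (and the overall shape) gives p.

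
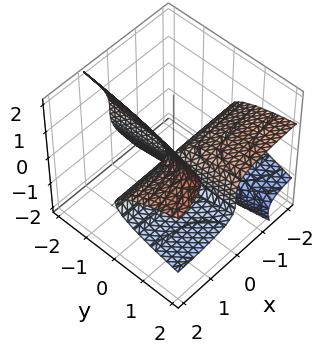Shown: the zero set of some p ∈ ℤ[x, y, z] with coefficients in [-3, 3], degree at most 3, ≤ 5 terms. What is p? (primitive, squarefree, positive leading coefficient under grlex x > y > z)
2*x*z^2 - z^3 - x*y

First, the degree is 3 — a generic line meets the surface in up to 3 points.
Then, from the visible intercepts: the visible y-axis segment lies entirely on the surface; it crosses the z-axis at the gridline z = 0; the visible x-axis segment lies entirely on the surface.
Finally, together with the visible shape, these determine p as stated.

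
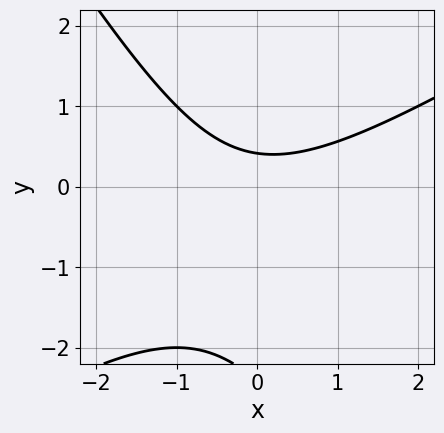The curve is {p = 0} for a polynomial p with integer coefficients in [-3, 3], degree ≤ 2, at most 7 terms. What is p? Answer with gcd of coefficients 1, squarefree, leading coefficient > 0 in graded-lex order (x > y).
1. deg p = 2. A generic line meets the curve in up to 2 points.
2. Checking where it meets the axes: it misses every integer gridline on the x-axis.
3. Together with the visible shape, these determine p as stated.

x^2 - x*y - y^2 - 2*y + 1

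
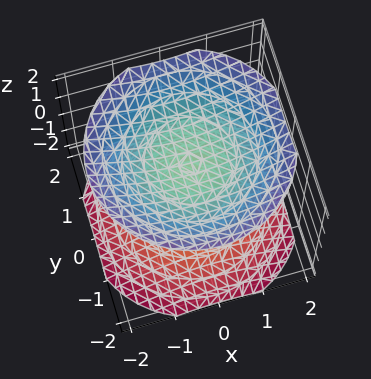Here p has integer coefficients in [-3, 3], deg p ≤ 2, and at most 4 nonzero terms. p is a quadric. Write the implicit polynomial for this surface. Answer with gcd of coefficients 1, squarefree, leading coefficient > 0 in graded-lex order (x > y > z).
1. There are 2 components. Treating them together as one polynomial.
2. The degree is 2 — two sheets facing apart; a quadric.
3. Symmetries: mirror symmetry z ↦ −z ⇒ only even powers of z; the z-axis is an axis of rotation, so x and y enter only as x² + y².
4. From the axis intercepts and sections: the z-axis gridline crossings are at z ∈ {-1, 1}; the surface avoids every integer x-axis point in the box; it misses every integer gridline on the y-axis.
5. Solving for integer coefficients yields p as stated.

2*x^2 + 2*y^2 - 3*z^2 + 3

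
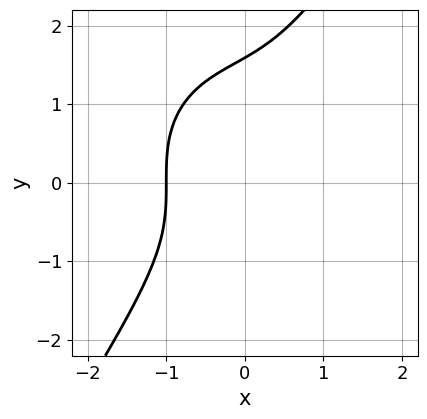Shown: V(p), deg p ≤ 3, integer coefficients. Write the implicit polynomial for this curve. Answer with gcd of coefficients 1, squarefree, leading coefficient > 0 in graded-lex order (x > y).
First, deg p = 3. A generic line meets the curve in up to 3 points.
Next, from the visible intercepts: it meets the x-axis at x = -1 (among the integer gridlines).
Finally, the integer polynomial consistent with all of this is the stated p.

3*x^3 + 2*x*y^2 - 2*y^3 + 2*y^2 + 3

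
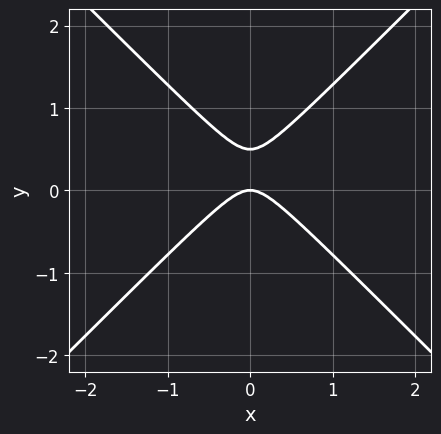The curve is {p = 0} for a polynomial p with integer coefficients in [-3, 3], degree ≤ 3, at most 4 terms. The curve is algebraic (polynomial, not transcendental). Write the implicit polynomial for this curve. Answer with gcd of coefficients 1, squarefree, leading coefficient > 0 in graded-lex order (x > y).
2*x^2 - 2*y^2 + y

1. The degree is 2 — the shape is more complex than any degree-1 curve.
2. Symmetries: it's symmetric under x → −x, forcing even powers of x.
3. Checking where it meets the axes: it meets the x-axis at x = 0 (among the integer gridlines); one y-axis crossing is at y = 0.
4. Matching integer coefficients to the picture gives p.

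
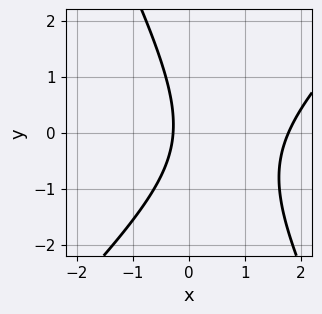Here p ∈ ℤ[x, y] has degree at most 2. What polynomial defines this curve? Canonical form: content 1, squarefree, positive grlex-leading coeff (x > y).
1. The degree is 2 — the shape is more complex than any degree-1 curve.
2. Against the integer gridlines: it misses every integer gridline on the y-axis.
3. Matching integer coefficients to the picture gives p.

2*x^2 - x*y - y^2 - 3*x - 1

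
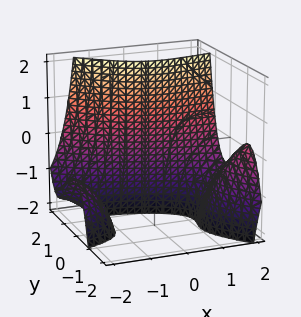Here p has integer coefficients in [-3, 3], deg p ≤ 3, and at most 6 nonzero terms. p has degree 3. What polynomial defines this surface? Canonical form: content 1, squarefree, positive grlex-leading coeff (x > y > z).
x^2*z - 3*x*y^2 - 3*y^3 + 3

First, degree: no degree-2 surface has this shape, so deg p = 3.
Next, reading off the gridlines: the surface avoids every integer x-axis point in the box; the surface avoids every integer z-axis point in the box; it crosses the y-axis at the gridline y = 1.
Finally, the integer polynomial consistent with all of this is the stated p.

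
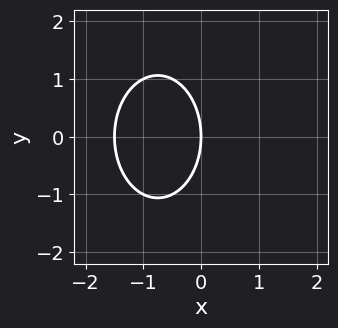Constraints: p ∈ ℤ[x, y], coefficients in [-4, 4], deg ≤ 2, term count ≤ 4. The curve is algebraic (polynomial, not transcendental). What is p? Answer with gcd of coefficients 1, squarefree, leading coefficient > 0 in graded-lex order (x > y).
1. deg p = 2.
2. Symmetries: the y ↦ −y reflection is a symmetry, so y appears only in even powers.
3. Observable constraints: one x-axis crossing is at x = 0; it crosses the y-axis at the gridline y = 0.
4. These observations pin down the coefficients.

2*x^2 + y^2 + 3*x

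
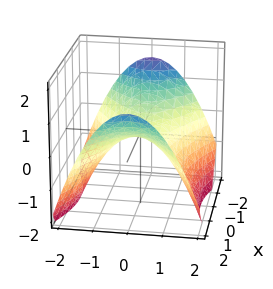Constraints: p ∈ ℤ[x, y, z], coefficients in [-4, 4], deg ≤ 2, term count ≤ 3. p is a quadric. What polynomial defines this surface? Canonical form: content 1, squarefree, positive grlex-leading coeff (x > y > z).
x^2 - 2*y^2 - 3*z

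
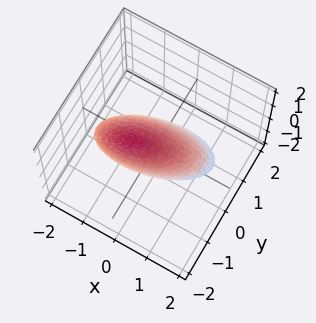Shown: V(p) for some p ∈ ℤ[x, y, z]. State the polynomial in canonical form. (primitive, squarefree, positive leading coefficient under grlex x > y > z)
First, deg p = 2. A generic line meets the surface in up to 2 points.
Finally, matching integer coefficients to the picture gives p.

x^2 - x*y + 3*y^2 + 2*y*z + z^2 - 2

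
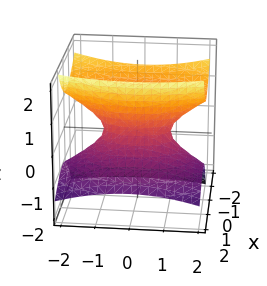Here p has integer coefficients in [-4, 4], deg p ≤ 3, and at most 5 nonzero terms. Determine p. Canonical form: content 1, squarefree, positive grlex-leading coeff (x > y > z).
3*x^2 + 3*x*z + y^2 - 3*z^2 - 1

(a) The degree is 2 — a generic line meets the surface in up to 2 points.
(b) Observable constraints: the surface avoids every integer z-axis point in the box; among the integer gridlines, it crosses the y-axis at y ∈ {-1, 1}.
(c) These observations pin down the coefficients.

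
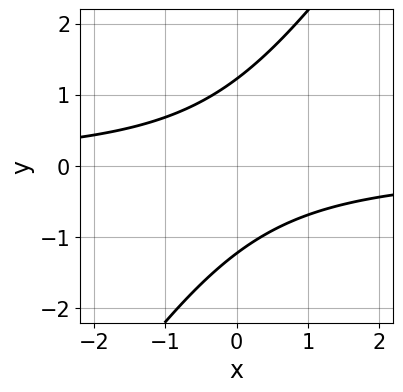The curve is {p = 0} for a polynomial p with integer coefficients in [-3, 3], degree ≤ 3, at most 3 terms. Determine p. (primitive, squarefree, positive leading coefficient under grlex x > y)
1. The degree is 2 — no degree-1 curve has this shape.
2. From the axis intercepts and sections: it misses every integer gridline on the x-axis.
3. Putting this together gives p.

3*x*y - 2*y^2 + 3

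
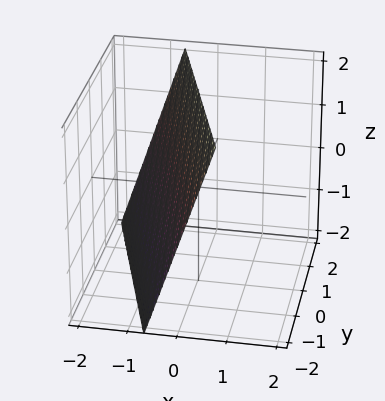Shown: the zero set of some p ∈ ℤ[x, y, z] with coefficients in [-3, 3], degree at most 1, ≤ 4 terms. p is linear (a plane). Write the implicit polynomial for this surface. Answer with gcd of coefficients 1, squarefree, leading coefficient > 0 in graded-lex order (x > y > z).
3*x + y - z + 2

(a) The degree is 1 — the surface is flat (a plane).
(b) From the axis intercepts and sections: it crosses the y-axis at the gridline y = -2; it meets the z-axis at z = 2 (among the integer gridlines).
(c) Putting this together gives p.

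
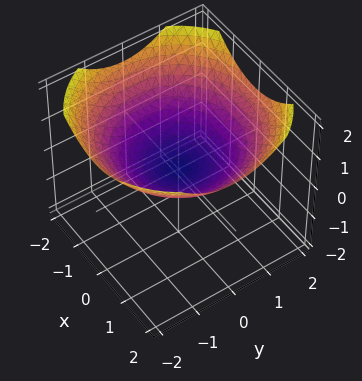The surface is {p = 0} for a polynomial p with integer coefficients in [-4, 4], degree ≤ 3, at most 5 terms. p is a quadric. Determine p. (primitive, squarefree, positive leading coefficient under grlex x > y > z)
x^2 + y^2 - 3*z

(a) Degree: a single bowl opening along one axis; a quadric, so deg p = 2.
(b) By symmetry, the z-axis is an axis of rotation, so x and y enter only as x² + y².
(c) From the axis intercepts and sections: it meets the x-axis at x = 0 (among the integer gridlines); it meets the z-axis at z = 0 (among the integer gridlines).
(d) Solving for integer coefficients yields p as stated.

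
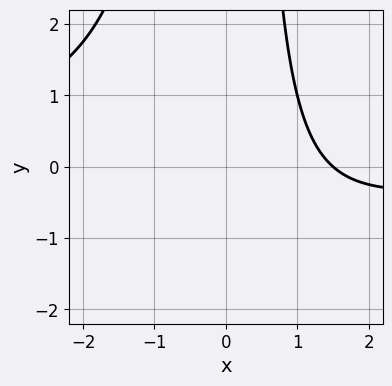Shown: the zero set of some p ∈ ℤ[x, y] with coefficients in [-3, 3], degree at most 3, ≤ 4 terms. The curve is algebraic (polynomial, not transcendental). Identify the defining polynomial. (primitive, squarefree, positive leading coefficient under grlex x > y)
x^2*y + 2*x - 3

The degree is 3 — the shape is more complex than any degree-2 curve.
From the visible intercepts: no y-intercept at any integer in the box.
Fitting integer coefficients to these (and the overall shape) gives p.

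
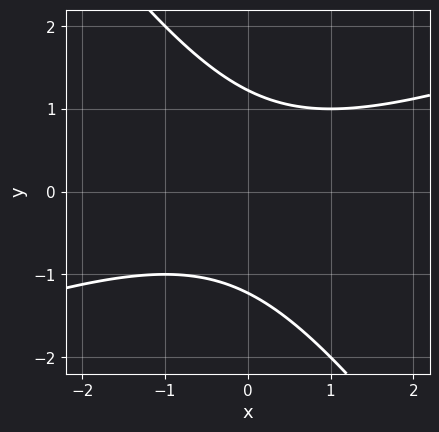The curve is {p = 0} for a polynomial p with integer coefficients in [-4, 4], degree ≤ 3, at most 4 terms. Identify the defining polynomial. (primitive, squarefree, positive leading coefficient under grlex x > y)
First, degree: a generic line meets the curve in up to 2 points, so deg p = 2.
Then, from the visible intercepts: the curve avoids every integer x-axis point in the box.
Finally, putting this together gives p.

x^2 - 2*x*y - 2*y^2 + 3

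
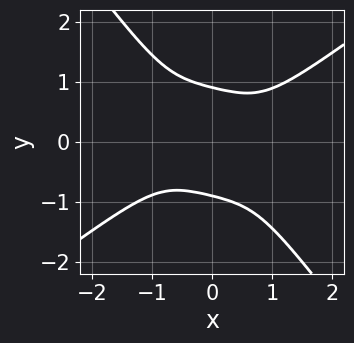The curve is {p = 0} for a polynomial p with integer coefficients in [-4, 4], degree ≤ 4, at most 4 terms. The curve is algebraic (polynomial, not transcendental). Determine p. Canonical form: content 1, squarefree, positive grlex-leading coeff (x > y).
(a) The degree is 4 — a generic line meets the curve in up to 4 points.
(b) Reading off the gridlines: it misses every integer gridline on the x-axis.
(c) The integer polynomial consistent with all of this is the stated p.

2*x^4 - 3*x*y^3 - 3*y^4 + 2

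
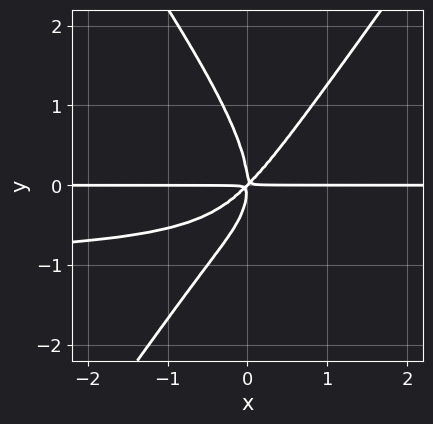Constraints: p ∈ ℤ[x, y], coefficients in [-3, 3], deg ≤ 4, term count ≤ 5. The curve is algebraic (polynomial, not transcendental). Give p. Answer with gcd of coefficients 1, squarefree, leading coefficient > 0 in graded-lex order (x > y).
1. Degree: a generic line meets the curve in up to 4 points, so deg p = 4.
2. Observable constraints: every point of the x-axis in the box is on the curve.
3. Solving for integer coefficients yields p as stated.

2*x^2*y^2 - y^4 + 2*x^2*y - 2*x*y^2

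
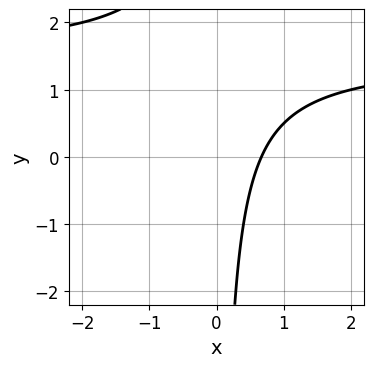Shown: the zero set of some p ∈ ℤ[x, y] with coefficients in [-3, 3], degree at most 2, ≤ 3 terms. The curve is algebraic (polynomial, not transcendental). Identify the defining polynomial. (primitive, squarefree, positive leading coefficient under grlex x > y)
(a) deg p = 2.
(b) Checking where it meets the axes: it misses every integer gridline on the y-axis.
(c) These observations pin down the coefficients.

2*x*y - 3*x + 2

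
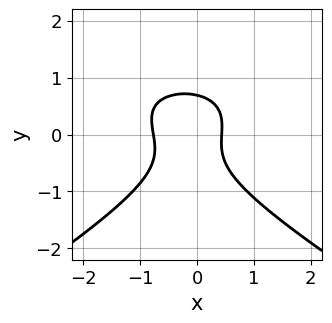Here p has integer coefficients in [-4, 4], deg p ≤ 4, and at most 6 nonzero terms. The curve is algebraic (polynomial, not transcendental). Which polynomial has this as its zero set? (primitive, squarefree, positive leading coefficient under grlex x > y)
The degree is 3 — no degree-2 curve has this shape.
Putting this together gives p.

x^2*y - 3*y^3 - 3*x^2 - x + 1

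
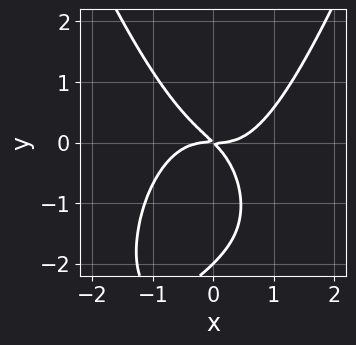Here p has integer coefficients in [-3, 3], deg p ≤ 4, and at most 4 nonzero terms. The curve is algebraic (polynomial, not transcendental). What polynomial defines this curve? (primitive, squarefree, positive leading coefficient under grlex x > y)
deg p = 4.
From the visible intercepts: it meets the x-axis at x = 0 (among the integer gridlines); among the integer gridlines, it crosses the y-axis at y ∈ {-2, 0}.
Assembling these constraints gives the stated polynomial.

2*x^4 - y^3 - 2*x*y - 2*y^2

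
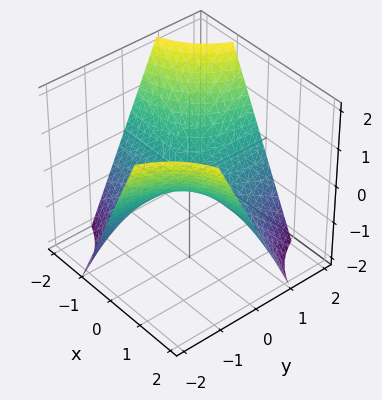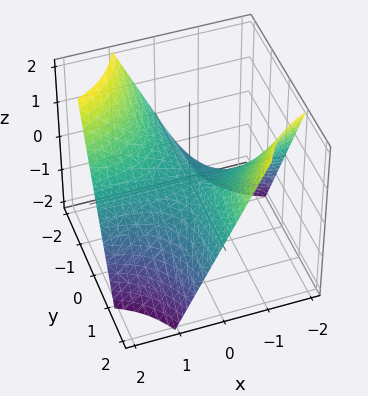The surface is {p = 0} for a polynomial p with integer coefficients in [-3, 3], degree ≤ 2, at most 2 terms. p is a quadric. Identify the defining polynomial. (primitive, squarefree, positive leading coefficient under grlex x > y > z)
x*y + z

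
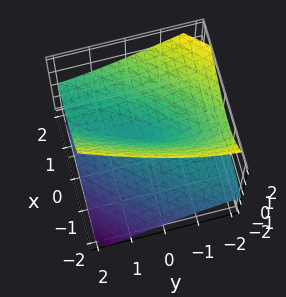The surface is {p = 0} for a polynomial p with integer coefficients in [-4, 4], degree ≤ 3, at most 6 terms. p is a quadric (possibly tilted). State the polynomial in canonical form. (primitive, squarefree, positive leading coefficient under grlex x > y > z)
3*x^2 - 3*x*y - 3*x*z + y^2 - 3*z^2

(a) The degree is 2 — a generic line meets the surface in up to 2 points.
(b) From the visible intercepts: it meets the y-axis at y = 0 (among the integer gridlines); it crosses the z-axis at the gridline z = 0; it crosses the x-axis at the gridline x = 0.
(c) These observations pin down the coefficients.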